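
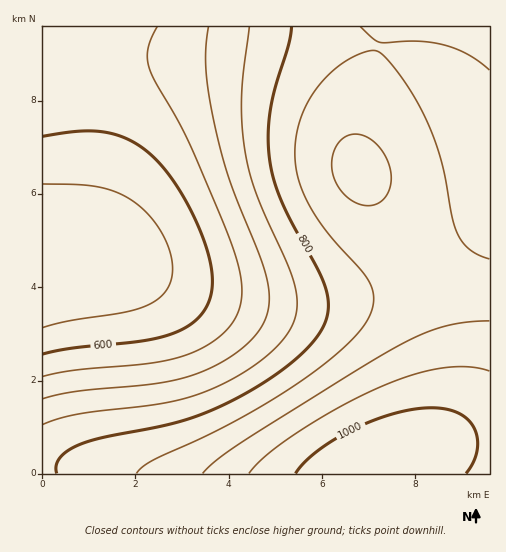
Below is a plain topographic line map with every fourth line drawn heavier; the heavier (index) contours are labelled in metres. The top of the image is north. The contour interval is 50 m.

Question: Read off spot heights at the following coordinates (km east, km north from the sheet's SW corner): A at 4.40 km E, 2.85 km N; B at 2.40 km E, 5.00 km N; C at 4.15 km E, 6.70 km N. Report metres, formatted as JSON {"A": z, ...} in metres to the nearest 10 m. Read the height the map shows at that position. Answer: {"A": 700, "B": 540, "C": 730}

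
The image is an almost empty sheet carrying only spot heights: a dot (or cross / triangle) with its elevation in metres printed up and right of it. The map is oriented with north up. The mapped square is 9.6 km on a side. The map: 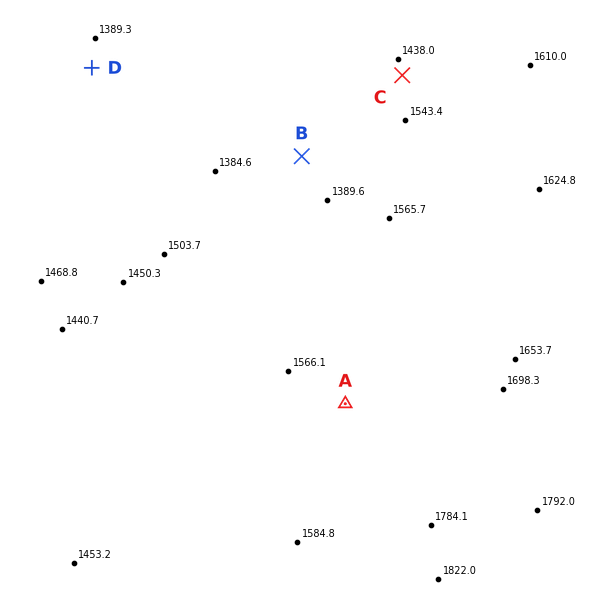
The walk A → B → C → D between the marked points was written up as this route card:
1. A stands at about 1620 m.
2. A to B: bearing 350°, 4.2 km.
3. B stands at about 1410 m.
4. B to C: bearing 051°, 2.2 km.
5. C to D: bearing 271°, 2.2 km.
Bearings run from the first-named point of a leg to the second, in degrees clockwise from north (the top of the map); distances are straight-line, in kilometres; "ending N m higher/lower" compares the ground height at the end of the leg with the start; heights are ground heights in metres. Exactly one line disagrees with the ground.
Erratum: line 5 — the distance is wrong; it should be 5.2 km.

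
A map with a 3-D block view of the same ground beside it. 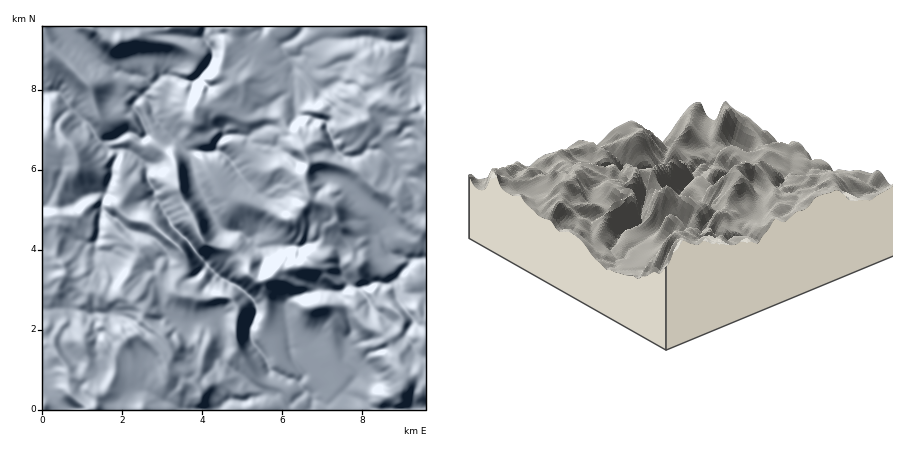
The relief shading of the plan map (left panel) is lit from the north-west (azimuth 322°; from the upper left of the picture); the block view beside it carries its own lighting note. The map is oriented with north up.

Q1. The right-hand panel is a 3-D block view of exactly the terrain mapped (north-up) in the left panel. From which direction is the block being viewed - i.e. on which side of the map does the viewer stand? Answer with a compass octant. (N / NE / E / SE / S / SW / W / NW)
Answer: SE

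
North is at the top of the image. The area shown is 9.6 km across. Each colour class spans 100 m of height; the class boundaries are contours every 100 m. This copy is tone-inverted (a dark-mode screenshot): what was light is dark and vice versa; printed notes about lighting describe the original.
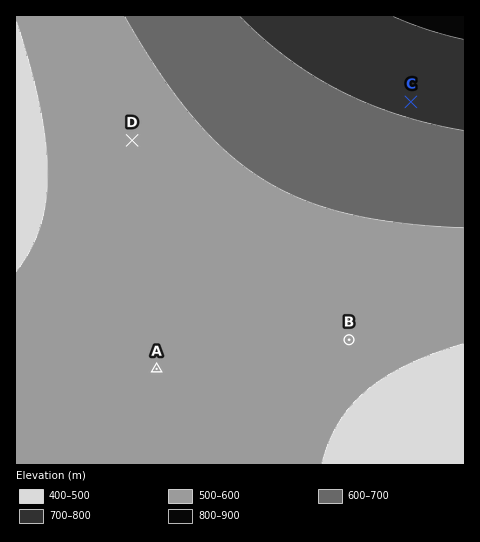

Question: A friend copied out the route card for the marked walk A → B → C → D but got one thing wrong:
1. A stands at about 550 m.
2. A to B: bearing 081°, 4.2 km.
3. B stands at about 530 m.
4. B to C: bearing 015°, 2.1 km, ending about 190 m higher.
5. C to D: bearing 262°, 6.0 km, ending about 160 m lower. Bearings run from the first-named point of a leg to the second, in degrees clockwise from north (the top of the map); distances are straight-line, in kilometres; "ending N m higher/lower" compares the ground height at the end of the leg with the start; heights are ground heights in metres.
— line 4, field distance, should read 5.3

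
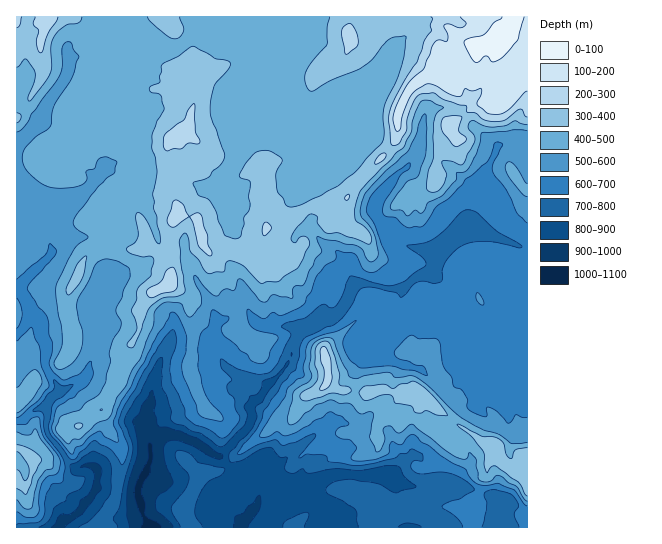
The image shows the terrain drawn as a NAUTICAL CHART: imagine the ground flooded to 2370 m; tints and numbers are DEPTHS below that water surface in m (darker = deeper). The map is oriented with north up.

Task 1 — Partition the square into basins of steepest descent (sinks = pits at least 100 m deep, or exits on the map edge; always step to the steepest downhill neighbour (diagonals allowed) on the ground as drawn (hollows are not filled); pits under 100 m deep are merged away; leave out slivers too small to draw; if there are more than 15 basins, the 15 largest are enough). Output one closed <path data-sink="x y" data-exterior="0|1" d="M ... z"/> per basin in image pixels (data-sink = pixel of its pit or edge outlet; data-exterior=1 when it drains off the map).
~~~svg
<path data-sink="151 527" data-exterior="1" d="M527 16l-510 0-1 465 6 6 7-5 4-12 1-11 23 0 9-6 3-3 0-7-4-12 5-4 8 0 5-3 18-15 8 22 12 16 2 15-7 39-16 26 87 1 1-3-5-10 0-6 16-35 7-3 17-2 15-16 29-21 8-9 19-6 7-16 6-6 14-6 5-5 15 7 21 2 9 0 10-4 16 4 21-2 3 4-4 12-13 12-5 10 1 12 17 26 6 2 12-2 13-21 0-3-12-13-5-12 4-13 19 18 25 17 15 5 2 2-1 7-7 9-1 12-6 6-2 12-7 8-3 11-3-3-12-2-16 0-39 5-20-7-7 10-1 12 156 1z"/><path data-sink="241 527" data-exterior="1" d="M329 384l-22 11-6 6-7 16-19 6-8 9-29 21-15 16-17 2-7 3-16 35 0 6 6 13 181 0 2-13 7-10 20 7 39-5 16 0 13 4 2-2 3-8 7-8 2-12 6-6 1-12 8-13-2-5-15-5-25-17-19-18-4 13 5 12 12 13 0 3-13 21-9 2-7-1-3-2-17-29 0-8 2-6 16-16 4-12-3-4-21 2-16-4-10 4-9 0-21-2z"/><path data-sink="59 527" data-exterior="1" d="M101 409l-18 15-5 3-8 0-5 4 4 12 0 7-3 3-9 6-23 0-1 11-4 12-4 5-9-5 1 46 82 0 2-2 15-25 7-46-2-8-12-16z"/>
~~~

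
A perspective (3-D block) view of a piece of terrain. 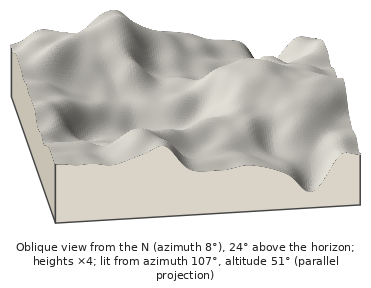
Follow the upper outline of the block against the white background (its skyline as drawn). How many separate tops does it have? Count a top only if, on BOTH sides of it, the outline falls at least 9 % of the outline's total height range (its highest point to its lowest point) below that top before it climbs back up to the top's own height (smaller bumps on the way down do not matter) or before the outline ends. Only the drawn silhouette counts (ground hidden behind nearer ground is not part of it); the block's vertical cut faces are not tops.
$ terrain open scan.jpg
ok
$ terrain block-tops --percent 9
2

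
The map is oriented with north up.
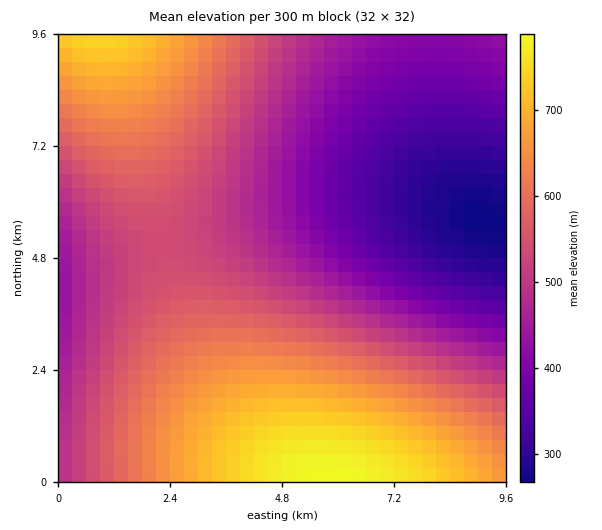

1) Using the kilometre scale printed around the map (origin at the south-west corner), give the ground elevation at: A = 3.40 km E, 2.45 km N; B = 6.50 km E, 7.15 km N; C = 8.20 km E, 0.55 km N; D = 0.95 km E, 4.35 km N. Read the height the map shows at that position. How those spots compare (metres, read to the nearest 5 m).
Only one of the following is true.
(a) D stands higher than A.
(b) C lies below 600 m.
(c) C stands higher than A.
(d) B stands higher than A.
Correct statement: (c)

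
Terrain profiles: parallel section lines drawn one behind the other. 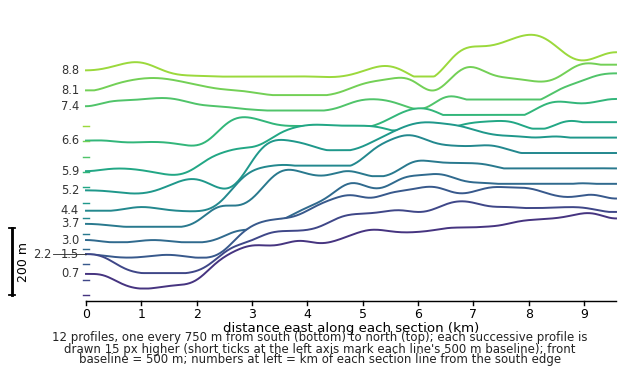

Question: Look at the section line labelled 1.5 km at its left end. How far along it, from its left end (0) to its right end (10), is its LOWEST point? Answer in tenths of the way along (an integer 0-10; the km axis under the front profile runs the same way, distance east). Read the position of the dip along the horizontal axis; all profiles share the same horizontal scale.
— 1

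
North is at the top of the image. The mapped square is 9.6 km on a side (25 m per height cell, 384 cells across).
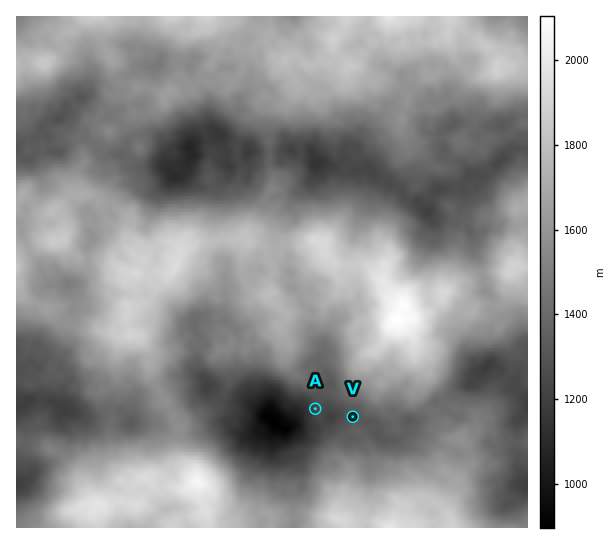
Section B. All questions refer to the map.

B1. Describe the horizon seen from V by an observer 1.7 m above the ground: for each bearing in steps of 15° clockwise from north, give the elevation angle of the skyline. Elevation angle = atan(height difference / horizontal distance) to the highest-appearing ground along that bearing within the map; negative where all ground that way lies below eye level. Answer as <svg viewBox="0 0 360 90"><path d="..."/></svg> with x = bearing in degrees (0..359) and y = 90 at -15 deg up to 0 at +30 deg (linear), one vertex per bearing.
<svg viewBox="0 0 360 90"><path d="M0 16l15-4 15 2 15-1 15 9 15 15 15 8 15 1 15-6 15-6 15-7 15 0 15-1 15 2 15 12 15 3 15-7 15 4 15 12 15-3 15-2 15-8 15 1 15-5"/></svg>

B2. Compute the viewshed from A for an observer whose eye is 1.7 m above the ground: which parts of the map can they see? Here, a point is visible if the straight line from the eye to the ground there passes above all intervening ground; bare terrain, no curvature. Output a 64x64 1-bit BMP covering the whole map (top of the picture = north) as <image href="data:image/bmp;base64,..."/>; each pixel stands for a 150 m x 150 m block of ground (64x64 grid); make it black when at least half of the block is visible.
<image width="64" height="64" href="data:image/bmp;base64,Qk0+AgAAAAAAAD4AAAAoAAAAQAAAAEAAAAABAAEAAAAAAAACAAATCwAAEwsAAAIAAAAAAAAA////AAAAAAAAAAAIAAIAAAAAABhAAgAAAAAAf/8CAAAAAAB//gIAAAAAAH+Qh+AAAAAB//PDwAAAAAH//8IAAAAAA//+QAAAAAAH//5gAAAAAA///+AAAAAAD///AAAAAAAH//sAAAAAAAf/wAAAAAAAB//AAAAAAAAP/zwAAAAAAB/+PAAAAAAAPj84AAAAAAA8PzgAAAAAAHwfMAAAAAAAeH/AYAAAAAB4fkBAAAAAAHhsAAAAAAAD+AAAAAAAAAHgAAAAAAAAAOAAAAAAAAAAQAAAAAAAAAPAAAAAAAAAAcAAAAAAAAAAQAAAAAAAAAAAAAAAAAAAAAAAAAAAAAAAAAAAAAAAAAAAAAAAAAAAAAAAAAAAAAAAAAAAAAAAAAAAAAAAAAAAAAAAAAAAAAAAAAAAAAAAAAAAAAAAAAAAAAAAAAAAAAAAAAAAAAAAAAAAAAAAAAAAAAAAAAAAAAAAAAAAAAAAAAAAAAAAAAAAAAAAAAAAAAAAAAAAAAAAAAAAAAAAAAAAAAAAAAAAAAAAAAAAAAAAAAAAAAAAAAAAAAAAAAAAAAAAAAAAAAAAAAAAAAAAAAAAAAAAAAAAAAAAAAAAAAAAAAAAAAAAAAAAAAAAAAAAAAAAAAAAAAAAAAAAAAAAAAAAAAAAAAAAAAAAAAAAAAAAAAAAAAAAAAAAAAAAAAAAAA=="/>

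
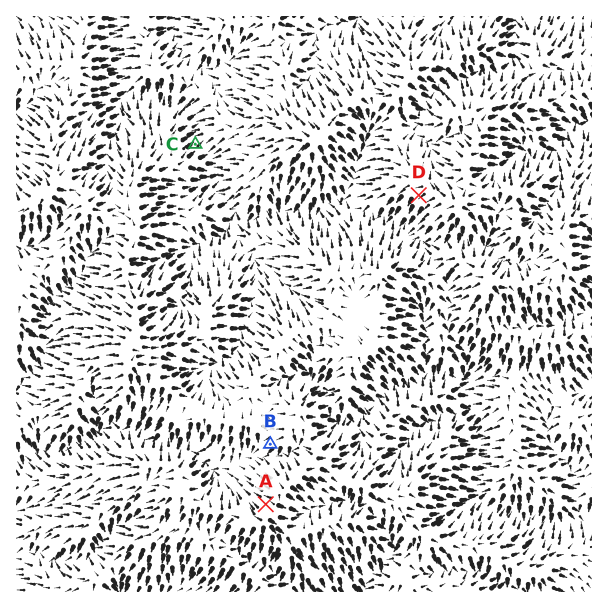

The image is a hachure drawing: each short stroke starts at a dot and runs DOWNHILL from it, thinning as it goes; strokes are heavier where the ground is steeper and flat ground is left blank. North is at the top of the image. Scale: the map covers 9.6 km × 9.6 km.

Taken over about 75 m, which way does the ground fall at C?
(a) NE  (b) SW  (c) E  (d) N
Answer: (a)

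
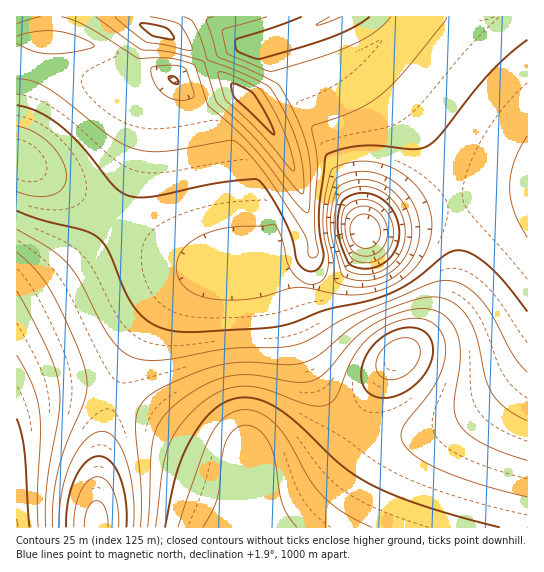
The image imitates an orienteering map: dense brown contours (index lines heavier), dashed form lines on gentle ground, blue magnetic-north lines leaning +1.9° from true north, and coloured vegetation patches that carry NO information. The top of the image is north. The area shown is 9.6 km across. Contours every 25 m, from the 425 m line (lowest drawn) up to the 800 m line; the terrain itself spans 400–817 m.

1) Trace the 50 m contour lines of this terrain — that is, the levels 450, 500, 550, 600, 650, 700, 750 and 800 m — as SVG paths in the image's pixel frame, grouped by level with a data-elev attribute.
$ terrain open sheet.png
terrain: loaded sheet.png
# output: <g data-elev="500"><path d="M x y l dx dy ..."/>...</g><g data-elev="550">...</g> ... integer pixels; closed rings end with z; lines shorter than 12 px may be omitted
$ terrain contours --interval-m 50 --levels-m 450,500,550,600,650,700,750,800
<g data-elev="450"><path d="M361 256l-7-4-5-7-3-11-1-12 2-7 4-5 7-3 8-1 9 4 7 6 4 9 1 10-2 10-7 7-8 4z"/></g><g data-elev="500"><path d="M365 269l-11-2-5-4-9-20-2-17 1-15 4-10 8-6 11-2 13 2 12 9 9 13 3 14-2 15-7 12-12 8z"/></g><g data-elev="550"><path d="M361 281l-14-3-5-4-10-35-2-18 3-18 5-16 11-5 14-3 10 2 9 3 15 11 11 18 4 20-4 18-5 9-6 7-16 10-10 3z"/></g><g data-elev="600"><path d="M74 527l1-19 6-17 8-11 9-3 5 1 4 4 7 11 4 16 1 18"/><path d="M217 299l-18-3-12-7-8-11-3-13 5-12 10-11 14-8 18-6 51-4 7 11 7 30 7 10 7 6 7 3 8 0 6-5 4-8 2-10-6-31 1-23 6-33 1-4 4-3 12-4 14-2 13 1 13 4 12 6 12 9 9 9 7 12 4 12 1 12-2 12-4 12-6 12-8 9-11 9-12 7-19 6-19 2-17-1-27-6-12 0-42 11-19 1z"/><path d="M527 237l-13-26-3-12-1-12 1-12 3-13 13-26"/><path d="M17 126l18 7 16 12 11 16 4 16-1 6-3 6-11 6-16 1-18-5"/><path d="M341 17l-20 8-5 0 14-8"/></g><g data-elev="650"><path d="M59 527l3-34 9-31 7-13 8-10 8-6 8-2 7 2 6 6 6 8 5 14 7 32 0 34"/><path d="M527 372l-14-17-20-38-12-18-16-13-9-4-9-2-17 4-78 31-15 8-27 16-15 6-16 2-53 2-64 11-13 0-12-1-14-7-12-13-10-17-21-41-13-18-17-14-33-20"/><path d="M174 99l-9-4-8-8-5-12 0-8 22-2 8 2 4 2 7 22 1 6-9 3z"/><path d="M17 79l16 2 14 7 18 12 45 36 13 8 12 5 14 2 14 0 67-11 5 1 18 17 21 28 30 48 3 8 2 13 2 3 3 0 4-5-3-16-1-19 3-52-1-15-4-21 1-4 43-16 25-15 14-13 15-17 35-44 1-4"/><path d="M17 36l21-5 20 0 23 7 9 4 4 4-4 2-15 4-25 2-17-3-16-8"/><path d="M391 17l-16 15-24 13-32 12-48 14-6-1-37-16-6-21 1-3 2-1 42-12"/></g><g data-elev="700"><path d="M46 527l1-40 12-73 0-27-3-16-7-19-32-61"/><path d="M527 460l-23-7-19-8-15-9-9-10-5-8-2-11 6-50 0-14-4-12-7-12-10-7-12-3-14 0-24 8-23 12-15 13-25 30-12 8-16 2-44-7-23 1-13 3-13 6-28 18-16 16-8 19-2 19-3 70"/><path d="M96 17l45 32 30 3 33 10 14 41 37 35 39 49 8 7 2-4 0-15-6-29-11-28-15-28-5-4-16-9-44-18-6-20-7-15-4-5-7-2"/></g><g data-elev="750"><path d="M29 527l-5-76-2-17-5-15"/><path d="M500 527l-75-21-30-10-22-11-18-10-14-10-41-39-18-15-19-10-18-4-14 3-13 6-12 12-12 16-10 19-7 18-12 56"/><path d="M383 398l12-2 12-5 11-9 8-11 6-12 1-12-3-9-7-7-13-4-16 4-15 8-11 14-6 16 0 14 4 7 4 4 7 3z"/><path d="M273 134l1 1 0-2-4-11-16-28-13-8-7-3-3 1 1 6 3 8z"/><path d="M170 39l3 0 1-1-4-7-4-3-20-5-5 0-1 2 12 10z"/></g><g data-elev="800"><path d="M297 527l-9-12-6-12-7-44-6-16-10-13-6-4-7-1-7 1-5 4-8 11-4 16-5 41-5 13-9 16"/></g>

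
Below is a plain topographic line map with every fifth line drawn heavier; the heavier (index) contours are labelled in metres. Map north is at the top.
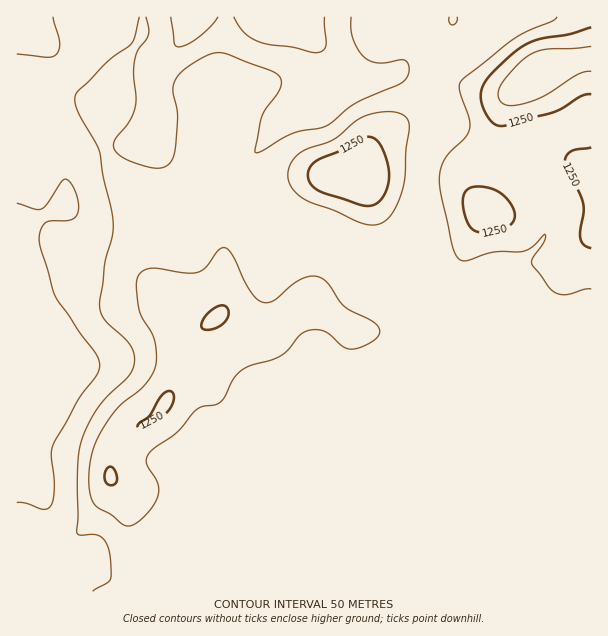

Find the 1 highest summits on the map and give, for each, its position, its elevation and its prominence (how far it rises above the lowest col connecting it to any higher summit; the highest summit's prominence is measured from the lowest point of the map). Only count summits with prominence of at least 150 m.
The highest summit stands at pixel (540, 71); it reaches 1338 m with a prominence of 272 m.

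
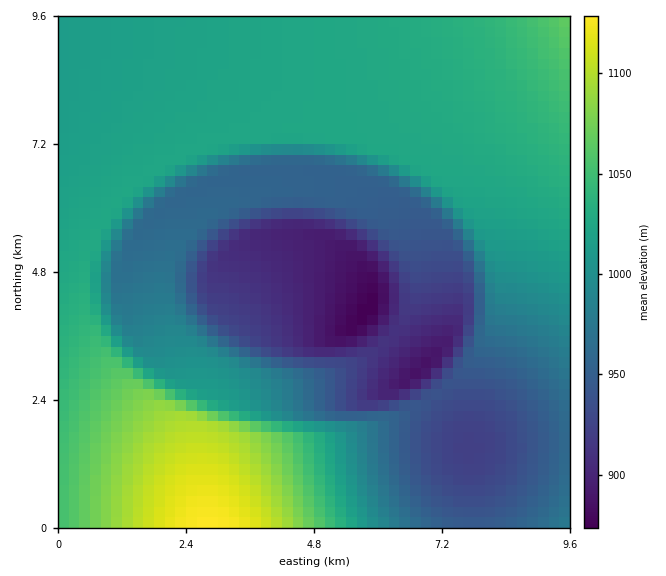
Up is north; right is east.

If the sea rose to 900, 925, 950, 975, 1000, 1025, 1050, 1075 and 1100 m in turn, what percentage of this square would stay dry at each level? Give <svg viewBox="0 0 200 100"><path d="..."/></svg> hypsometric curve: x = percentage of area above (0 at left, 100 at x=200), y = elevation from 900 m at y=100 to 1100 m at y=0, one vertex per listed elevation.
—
<svg viewBox="0 0 200 100"><path d="M190 100l-17-12-23-13-26-13-14-12-46-12-37-13-11-13-8-12"/></svg>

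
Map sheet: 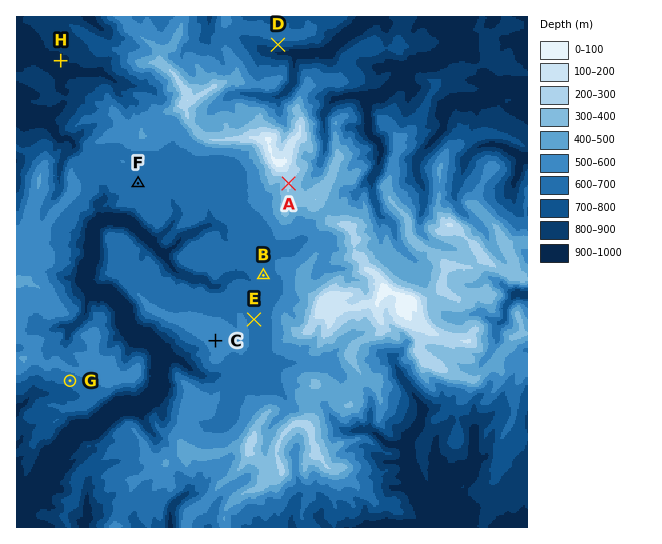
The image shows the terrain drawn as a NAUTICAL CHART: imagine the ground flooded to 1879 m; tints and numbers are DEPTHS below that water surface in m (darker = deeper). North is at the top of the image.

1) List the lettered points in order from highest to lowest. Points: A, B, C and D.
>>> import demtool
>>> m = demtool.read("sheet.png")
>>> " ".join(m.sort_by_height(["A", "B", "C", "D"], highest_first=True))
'A C B D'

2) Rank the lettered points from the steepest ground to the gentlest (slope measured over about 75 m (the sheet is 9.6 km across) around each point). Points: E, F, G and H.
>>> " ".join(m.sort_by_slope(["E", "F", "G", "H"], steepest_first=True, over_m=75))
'G H E F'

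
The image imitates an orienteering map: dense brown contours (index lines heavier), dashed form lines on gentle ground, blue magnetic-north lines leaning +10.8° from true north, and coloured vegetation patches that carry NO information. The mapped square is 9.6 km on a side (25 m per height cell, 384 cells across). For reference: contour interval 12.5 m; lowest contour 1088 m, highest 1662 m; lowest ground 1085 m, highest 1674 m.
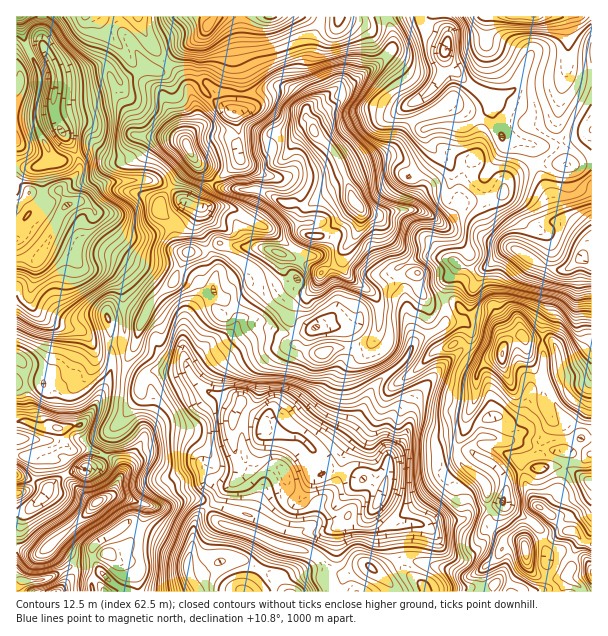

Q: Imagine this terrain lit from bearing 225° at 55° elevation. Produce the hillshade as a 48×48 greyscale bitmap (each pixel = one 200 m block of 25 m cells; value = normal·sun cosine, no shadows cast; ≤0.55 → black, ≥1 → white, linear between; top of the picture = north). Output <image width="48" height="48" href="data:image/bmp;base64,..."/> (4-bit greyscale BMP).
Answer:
<image width="48" height="48" href="data:image/bmp;base64,Qk32BAAAAAAAAHYAAAAoAAAAMAAAADAAAAABAAQAAAAAAIAEAAATCwAAEwsAABAAAAAAAAAAAAAAABEREQAiIiIAMzMzAERERABVVVUAZmZmAHd3dwCIiIgAmZmZAKqqqgC7u7sAzMzMAN3d3QDu7u4A////ALuVVoiqhUNqqYd4rMuZq6d5vMy7q8yqlty6hnq6dDSKmIiavMqauoeKu7qqvMmZdO6odouZdDWamZq8zLmJl2eZmJqrvLeZh8qnVpmIdVWKu83cqXZnZGd3aLy6vJabu5d4ZYmYh2WLzMyXZmZnVWdme8u6mWe7qYdmmGeaqXWcyodmZ3d4ZniJvMqqh3vKdZh2e6Z6uWWLhmd3Z3eId4mr3cu5eb2XVYiImYh3YzV3Znd3iIiHd5q97cu5i8lnZVebpBRAAkZVZ3iIiHd3eJrN3KzJnKd3Zau7g0VSNnZWiImJhniImavNyrynrJiHeNy5eLplVmVol4mIdomZqqvMusp5u5mZm6mZmZdFZUV5doh3Z5qruqzcu6mauZqZqpqqh1RndFeIZod3iau8y7zcu6qqmZmaqbqodlaIdFd3VoeJmrzMu7vLu7qZqqqpqodUVVaIZWZlV4iaq8zMu7q7u7qZq7upvFQkVnZ3Z2VWeJqqzN3Lu7qru7qZu6qbuWVniHdniGVnmrzM3dzLq6qruruqy5mrhYiJiYh3h2Z6vN3M3dy7qrqqururyZq6ZoiIiIiIiHaszMzMzMu7upqaq7qsuJq5ZWZ3d4mZmHe8u7u7u7qaqpiau7qcqJmoRFVVZpqZmHi7u7u6qYiImZeKqpmamYiVNTI2ebuZmIm7u7qqqIeImpZ6mImqiWZSJhN5m8qKmHm7yqqrqZmZqpaKqZq5dzMxNVeZmah5mYm7qau7qqmqu5ebmaiYdBIgJHiYd3Z5mZmqmru6qqqry3iqh3Z2MAAAJHeHd3aJmamZmruqqsu9t3ipZmZ0IAABRFZ4iJmZmamZq7q7rMu6Z4mnRXh1QiNWZniZmrqZqrupq7vMuqq5eJqVR5l2M1mod5mZqqqZq7mIqqupi8y6ialleallR7yoiJmZmZiau6dXiIhnvcqqqqdGq5dnirqYiJmZmYibzKdmeYic3Kq8upVZuWeJmqmYiJmZmJvN24Zoq7ze26vNt1V4U2iZmZmZqpmIms3tyWas3u7tqavMcRMyJYmZmImqqqqqvN3LmIve7cqXeau6MBIkV4iJl3iqqbuqvNy6q87tl1WJqru4MhNnZ4mZh3mqmaqqm9zLvO/pVWnMu8ymMiaHaJmYdnmqmJqnfMq7ze60RpzLu8yEICZleZiGZ4mZh7x0m6rMvdtjV6y7vMlBACVFeHd2eZmph8tXu6u6mpdVVpqJvKYgAEVXiIiHmqqpiLlpu7y4iYZVNYh4u4UwBHd4mZmImZqpiLl5u8yompd1WKqpmGVSN4iIiZiJmZqpiLl5u8yquoiHiZmqhlZmRYmZiIeKqaqpiLp5vMurqImHdniZdUVlRXmYiHm7qaqpiMpqzcu7mZhlVniGZVQzRXiHZ5zKmZqph8hs3ty6qoVEZ4h3dmQzNYhkV73KmJqqh5eu7supqWRVaHd3d2ZVV4hEaby5iKu6h4ne7Lqap1VWeHZmd3d3iZY1esy6q7zLmZre26malUVniHZVd4h4mpVHm93LzMu6qg=="/>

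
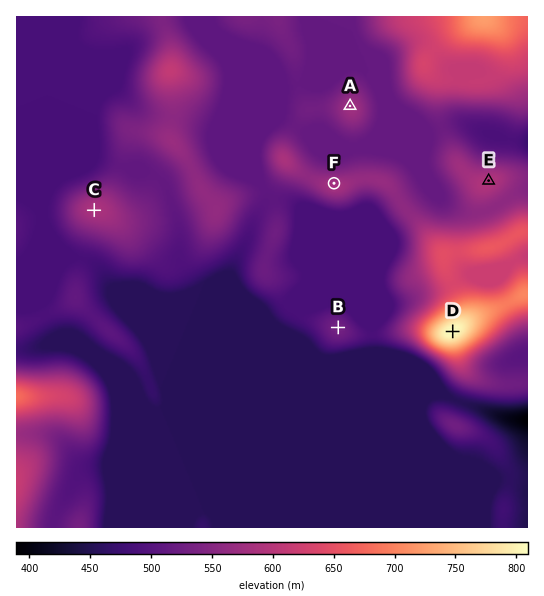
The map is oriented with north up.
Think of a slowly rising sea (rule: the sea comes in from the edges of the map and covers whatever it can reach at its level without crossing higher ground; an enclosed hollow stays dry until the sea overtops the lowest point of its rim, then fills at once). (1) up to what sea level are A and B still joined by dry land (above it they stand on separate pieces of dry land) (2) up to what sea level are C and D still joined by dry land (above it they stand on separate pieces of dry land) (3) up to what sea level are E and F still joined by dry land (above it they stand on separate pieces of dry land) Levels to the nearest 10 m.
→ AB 490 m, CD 510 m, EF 560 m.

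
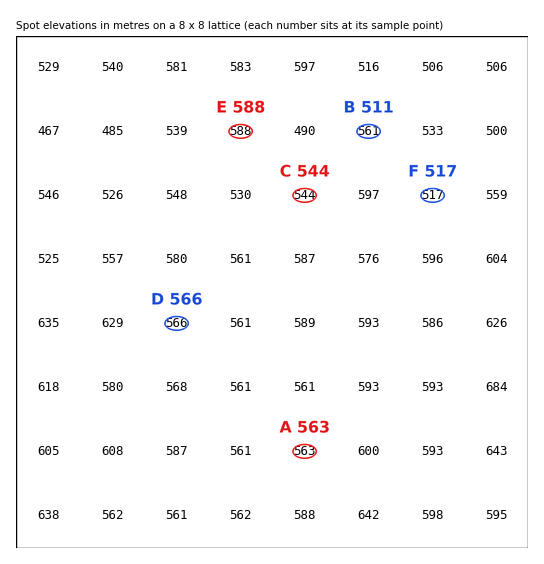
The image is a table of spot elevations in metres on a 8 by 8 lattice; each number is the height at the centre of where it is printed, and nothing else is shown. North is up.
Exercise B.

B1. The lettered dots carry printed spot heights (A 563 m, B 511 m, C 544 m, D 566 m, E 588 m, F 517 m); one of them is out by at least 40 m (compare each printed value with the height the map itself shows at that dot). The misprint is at B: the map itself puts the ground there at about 561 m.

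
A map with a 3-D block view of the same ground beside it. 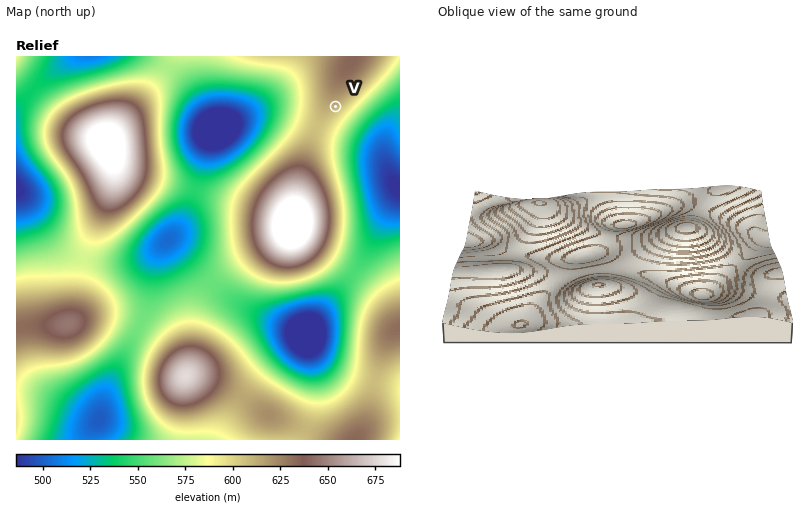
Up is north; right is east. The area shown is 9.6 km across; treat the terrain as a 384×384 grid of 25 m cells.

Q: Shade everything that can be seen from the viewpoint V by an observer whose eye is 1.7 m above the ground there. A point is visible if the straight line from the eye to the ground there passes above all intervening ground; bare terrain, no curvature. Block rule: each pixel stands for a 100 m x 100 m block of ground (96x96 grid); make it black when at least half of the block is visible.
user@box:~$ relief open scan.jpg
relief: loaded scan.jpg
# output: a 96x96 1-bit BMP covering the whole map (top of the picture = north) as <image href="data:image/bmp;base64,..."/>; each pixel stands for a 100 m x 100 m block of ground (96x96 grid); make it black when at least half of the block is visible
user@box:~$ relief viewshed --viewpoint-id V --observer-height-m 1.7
<image width="96" height="96" href="data:image/bmp;base64,Qk2+BAAAAAAAAD4AAAAoAAAAYAAAAGAAAAABAAEAAAAAAIAEAAATCwAAEwsAAAIAAAAAAAAA////AAAAAAAAAAAAAAAAAAAB/AAAAAAAAAAAAAAA/wAAAAAAAAAAAAAA/4AAAAAAAAAAAAAA/+AAAAAAAAAAAAAA//AAAAAAAAAAAAAA//AAAAAAAAAAAAAAf/AAAAAAAAAAAAAAf+AAAAAAAAAAAAAAf+AAAAAAAAAAAAAAf+AAAAAAAAAAAAAAP8AAAAAAAAAAAAAAP8AAAAAAAAAAAAAAP8AAAAAAAAAAAAAAP4AAAAAAAAAAAAAAH4AAAAAAAAAAAAAAH4AAAAAAAAAAAAAAHwAAAAAAAAAAAAAAHwAAAAAAAAAAAAAAHwAAAAAAAAAAAAAAHwAAAAAAAAAAAAAAHwAAAAAAAAAAAAAAHwAAAAAAAAAAAAAAD4AAAAAAAAAAAAAAD4AAAAAAAAAAAAAAD8AAACAAAAAAAAAAD+AAAPAAAAAAAAAAD/AAAfgAAAAAAAAAD/wAA/wAAAAAAAAAD//gB/wAAAAAAAAAD//4H/4AAAAAAAAAD/////4AAAAAAAAAD/////8AAAAAAAAAD/////8AAAAAAAAAD/////+AAAAAAAAAD/////+AAAAAAAAAD//////AAAAAAAAAD//////AAAAAAAAAD//////AAAAAAAAAB/9////gAAAAAAAAB/8f///gAAAAAAAAB/8D///wAAAAAAAAB/8Af//wAAAAAAAAB/8AD//wAAAAAAAAB/8AAf/wAAAAAAAAB/8AAH/wAAAAAAAAB/8AAB/wAAAAAAAAB/8AAA/wAAAAAAAAB/8AAAfwAAAAAAAAB/8AAAP4AAAAAAAAB/8AAAH4AAAAAAAAB/8AAAH8AAAAAAAAD/8AAAD8AAAAAAAAD/8AAAD+AAAAAAAAD/8AAAB/AAAAAAAAH/8AAAB/gAAAAAD+P/8AAAB/gAAAAAP///8AAAA/wAAAAAf///8AAAA/4AAAAA////8AAAA/8AAAAB////8AAAA/+AAAAD////8AAAA/+AAAAD////8AAAA//AAAAH////8AAAA//AAAAH////8AAAA//AAAAP////8AAAA//AAAAP////8AAAA//AAAAf////8AAAB/+AAAAf////8AAAB/+AAAAf///x8AAAB/+AAAAf///A8AAAB/8AAAAP//+AcAAAD/8AAAAH//8AcAAAD/8AAAAD//4AMAAAD/4AAAAB//4AMAAAD/4AAAAA//wAMAAAH/4AAAAAP/wAEAAAH/4AAAAAH/gAEAAAH/wAAAAAD/gAEAAAH/wAAAAAB/gAAAAAH/wAAAAAAfgAAAAAD/wAAAAAAPgAAAAAD/gAAAAAAHgAAAAAB/gAAAAAADgAAAAAB/AAAAAAADwAAAAAA+AAAAAAABwAAAAAAQAAAAAAAB4AAAAAAAAAAAAAAA8AAAAAAAAAAAAAAAcAAAAAAAAAAAAAAAMAAAAAAAAAAAAAAAAAAAAAAAAAAAAAAAAAAAAAAAAAAAAAAAAAAAAAAAAAAAAAAAAAAAAAAAAAAAAAAAAAAAAAAAAAAAAAAAAAAAAAAAAAAAAAAAAAA="/>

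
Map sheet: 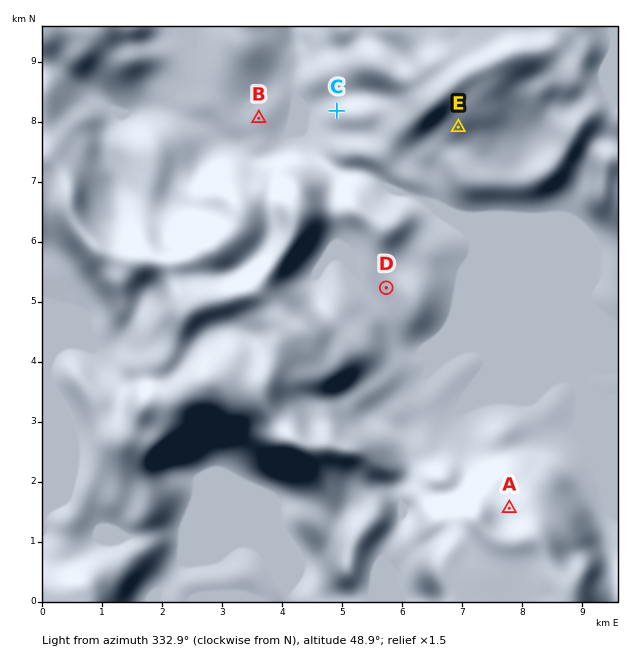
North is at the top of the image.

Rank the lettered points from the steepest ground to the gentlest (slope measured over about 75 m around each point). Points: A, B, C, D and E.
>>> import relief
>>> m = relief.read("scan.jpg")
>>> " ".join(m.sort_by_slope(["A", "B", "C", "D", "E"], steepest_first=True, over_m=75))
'C E A D B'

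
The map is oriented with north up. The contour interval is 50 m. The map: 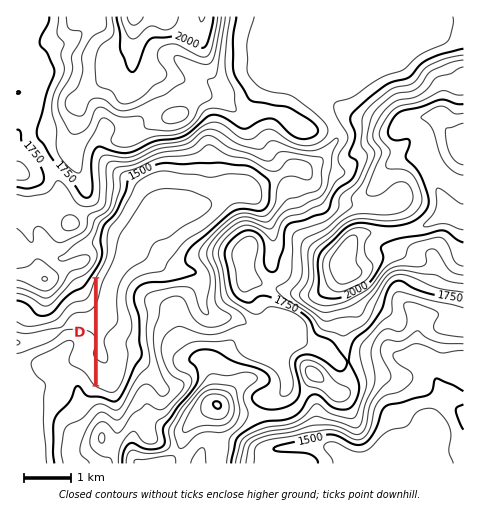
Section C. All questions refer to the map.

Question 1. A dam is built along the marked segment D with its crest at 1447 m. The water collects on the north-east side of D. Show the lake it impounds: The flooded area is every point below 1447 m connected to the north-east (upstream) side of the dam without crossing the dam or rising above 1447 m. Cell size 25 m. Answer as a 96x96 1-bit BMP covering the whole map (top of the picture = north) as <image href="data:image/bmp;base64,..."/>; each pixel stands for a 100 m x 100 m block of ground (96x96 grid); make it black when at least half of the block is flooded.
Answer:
<image width="96" height="96" href="data:image/bmp;base64,Qk2+BAAAAAAAAD4AAAAoAAAAYAAAAGAAAAABAAEAAAAAAIAEAAATCwAAEwsAAAIAAAAAAAAA////AAAAAAAAAAAAAAAAAAAAAAAAAAAAAAAAAAAAAAAAAAAAAAAAAAAAAAAAAAAAAAAAAAAAAAAAAAAAAAAAAAAAAAAAAAAAAAAAAAAAAAAAAAAAAAAAAAAAAAAAAAAAAAAAAAAAAAAAAAAAAAAAAAAAAAAAAAAAAAAAAAAAAAAAAAAAAAAAAAAAAAAAAAAAAAAAAAAAAAAAAAAAAAAAAAAAAAAAAAAAAAAAAAAAAAAAAAAAAAAAAAAAAAAAAAgAAAAAAAAAAAAAADwAAAAAAAAAAAAAAH4AAAAAAAAAAAAAAH4AAAAAAAAAAAAAAH4AAAAAAAAAAAAAAH4AAAAAAAAAAAAAAH8AAAAAAAAAAAAAAH8AAAAAAAAAAAAAAH8AAAAAAAAAAAAAAH8AAAAAAAAAAAAAAH8AAAAAAAAAAAAAAH8AAAAAAAAAAAAAAH8AAAAAAAAAAAAAAH+AAAAAAAAAAAAAAH+AAAAAAAAAAAAAAH+AAAAAAAAAAAAAAH8AAAAAAAAAAAAAAH8AAAAAAAAAAAAAAH8AAAAAAAAAAAAAAH8AAAAAAAAAAAAAAH8AAAAAAAAAAAAAAH8AAAAAAAAAAAAAAH8AAAAAAAAAAAAAAH8AAAAAAAAAAAAAAH+AAAAAAAAAAAAAAD/gAAAAAAAAAAAAAD/+AAAAAAAAAAAAAB//AAAAAAAAAAAAAB//AAAAAAAAAAAAAB//gAAAAAAAAAAAAA//wAAAAAAAAAAAAA//4AAAAAAAAAAAAB//8AAAAAAAAAAAAA//+AAAAAAAAAAAAA///gAAAAAAAAAAAA///wAAAAAAAAAAAAf//8AAAAAAAAAAAAP//+AAAAAAAAAAAAP///AAAAAAAAAAAAH///gAAAAAAAAAAAH///wAAAAAAAAAAAD////wAAAAAAAAAAB////4AAAAAAAAAAB////4AAAAAAAAAAA////wAAAAAAAAAAA////wAAAAAAAAAAAP/x/AAAAAAAAAAAADwAAAAAAAAAAAAAAAAAAAAAAAAAAAAAAAAAAAAAAAAAAAAAAAAAAAAAAAAAAAAAAAAAAAAAAAAAAAAAAAAAAAAAAAAAAAAAAAAAAAAAAAAAAAAAAAAAAAAAAAAAAAAAAAAAAAAAAAAAAAAAAAAAAAAAAAAAAAAAAAAAAAAAAAAAAAAAAAAAAAAAAAAAAAAAAAAAAAAAAAAAAAAAAAAAAAAAAAAAAAAAAAAAAAAAAAAAAAAAAAAAAAAAAAAAAAAAAAAAAAAAAAAAAAAAAAAAAAAAAAAAAAAAAAAAAAAAAAAAAAAAAAAAAAAAAAAAAAAAAAAAAAAAAAAAAAAAAAAAAAAAAAAAAAAAAAAAAAAAAAAAAAAAAAAAAAAAAAAAAAAAAAAAAAAAAAAAAAAAAAAAAAAAAAAAAAAAAAAAAAAAAAAAAAAAAAAAAAAAAAAAAAAAAAAAAAAAAAAAAAAAAAAAAAAAAAAAAAAAAAAAAAAAAAAAAAAAAAAAAAAAAAAAAAAAAAAAAAAAAAAAAAAAAAAAAAAAAAAAA="/>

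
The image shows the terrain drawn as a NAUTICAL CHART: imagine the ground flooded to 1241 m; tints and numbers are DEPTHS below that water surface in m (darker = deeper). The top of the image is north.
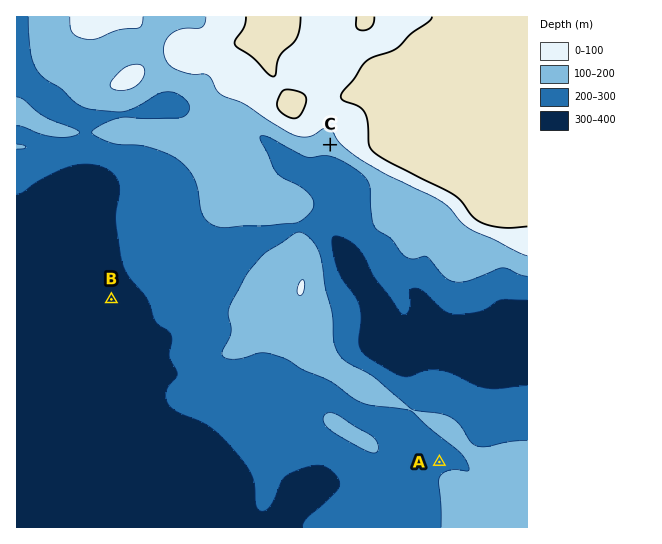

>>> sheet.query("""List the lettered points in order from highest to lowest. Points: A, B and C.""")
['C', 'A', 'B']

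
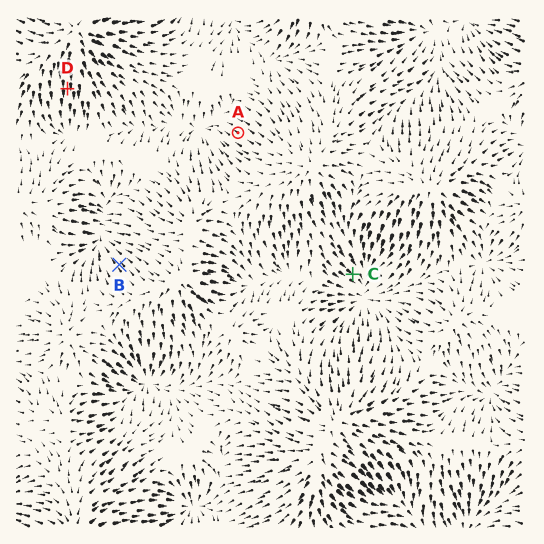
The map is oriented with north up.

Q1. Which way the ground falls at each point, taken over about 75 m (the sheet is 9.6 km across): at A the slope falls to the NW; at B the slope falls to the NW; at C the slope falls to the SE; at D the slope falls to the S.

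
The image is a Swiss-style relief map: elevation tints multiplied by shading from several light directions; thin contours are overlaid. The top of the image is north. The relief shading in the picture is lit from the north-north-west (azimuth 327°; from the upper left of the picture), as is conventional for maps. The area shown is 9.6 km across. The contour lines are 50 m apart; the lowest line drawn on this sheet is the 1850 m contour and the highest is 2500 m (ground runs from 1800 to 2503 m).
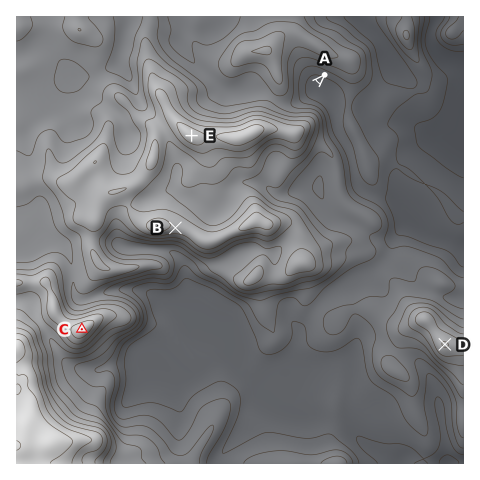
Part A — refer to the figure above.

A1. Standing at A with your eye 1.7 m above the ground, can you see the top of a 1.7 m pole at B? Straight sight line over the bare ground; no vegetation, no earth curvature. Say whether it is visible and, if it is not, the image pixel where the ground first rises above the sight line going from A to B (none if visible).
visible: false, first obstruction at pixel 296 104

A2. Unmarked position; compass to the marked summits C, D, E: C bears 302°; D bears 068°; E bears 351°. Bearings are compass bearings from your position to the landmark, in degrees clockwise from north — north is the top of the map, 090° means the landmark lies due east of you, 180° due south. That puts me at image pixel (238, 427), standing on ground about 1940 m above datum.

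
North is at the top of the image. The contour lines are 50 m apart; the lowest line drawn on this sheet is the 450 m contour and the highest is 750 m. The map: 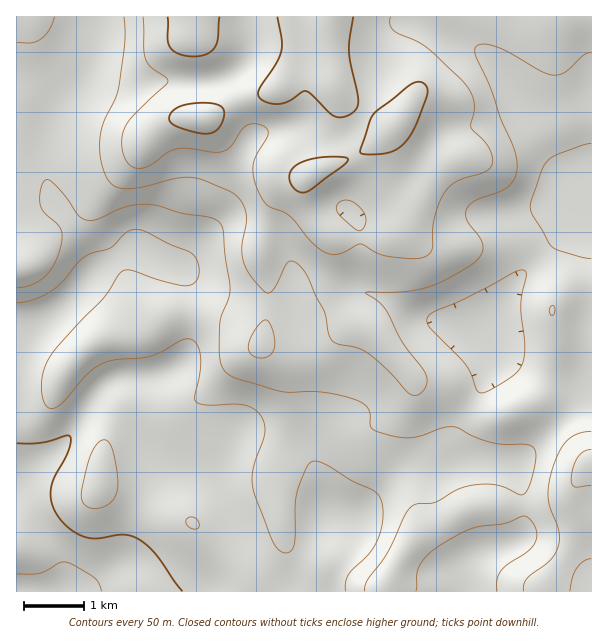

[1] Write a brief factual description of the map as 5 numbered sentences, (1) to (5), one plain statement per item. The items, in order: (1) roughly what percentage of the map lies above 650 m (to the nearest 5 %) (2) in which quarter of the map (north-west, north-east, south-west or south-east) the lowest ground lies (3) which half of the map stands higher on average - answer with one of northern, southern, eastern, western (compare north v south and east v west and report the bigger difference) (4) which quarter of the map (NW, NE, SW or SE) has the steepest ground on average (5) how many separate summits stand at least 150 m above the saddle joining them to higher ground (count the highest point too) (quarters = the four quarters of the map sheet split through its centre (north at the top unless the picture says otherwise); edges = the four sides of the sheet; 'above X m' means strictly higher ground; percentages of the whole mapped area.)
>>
(1) Roughly 30 % of the ground is higher than 650 m.
(2) The lowest point lies in the south-west quarter of the map.
(3) On average the northern half of the map is the higher ground.
(4) The steepest ground, on average, is in the north-west quarter.
(5) There is 1 summit with 150 m or more of prominence.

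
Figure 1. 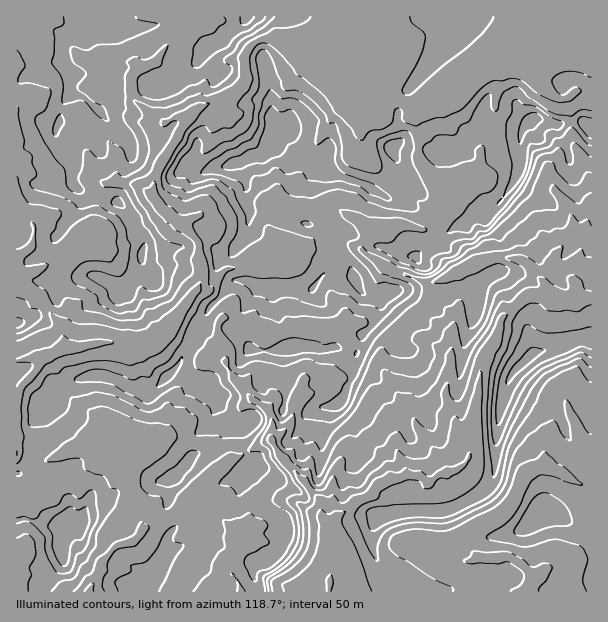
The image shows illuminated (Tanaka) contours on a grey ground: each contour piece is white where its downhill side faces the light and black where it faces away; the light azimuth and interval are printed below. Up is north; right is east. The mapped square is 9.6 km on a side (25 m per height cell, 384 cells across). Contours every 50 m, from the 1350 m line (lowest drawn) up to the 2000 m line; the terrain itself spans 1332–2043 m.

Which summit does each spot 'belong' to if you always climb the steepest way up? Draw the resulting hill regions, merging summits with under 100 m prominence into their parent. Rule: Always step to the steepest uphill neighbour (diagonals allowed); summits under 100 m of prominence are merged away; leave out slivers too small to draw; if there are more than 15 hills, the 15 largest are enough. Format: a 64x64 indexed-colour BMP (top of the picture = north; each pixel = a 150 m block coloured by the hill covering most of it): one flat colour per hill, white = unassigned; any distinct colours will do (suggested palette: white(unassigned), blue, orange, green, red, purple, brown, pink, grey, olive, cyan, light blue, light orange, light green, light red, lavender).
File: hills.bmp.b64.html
<image width="64" height="64" href="data:image/bmp;base64,Qk12CAAAAAAAAHYAAAAoAAAAQAAAAEAAAAABAAQAAAAAAAAIAAATCwAAEwsAABAAAAAAAAAA////ALR3HwAOf/8ALKAsACgn1gC9Z5QAS1aMAMJ34wB/f38AIr28AM++FwDox64AeLv/AIrfmACWmP8A1bDFAFVVVVURERERERERERERERERERERERERERERERERERERVVVVVVEREREREREREREREREREREREREREREREREREREVVVVVURERERERERERERERERERERERERERERERERERERVVVVVVERERERERERERERERERERERERERERERERERERVVVVVVVRERERERERERERERERERERERERERERERERERFVVVVVVVUREREREREREREREREREREREREREREREREREVVVVVVVVVURERERERERERERERERERERERERERERERERVVVVVVVVVRERERERERERERERERERERERERQRERERERFVVVVVVVVVERERERERERERERERERERERERREQREREREVVVVVVVVVURERERERERERERERERERERERFEREERERERVVVVVVVVURERERERERERERERERERERERFEREQRERERFVVVVVVVVREREREREREREREREREREREREUREREEREREVVVVVVVVREREREREREREREREREREREREUREREQRERFBVVVVVVVRERERERERERERERERERERERERFEREREERRERVVVVVVRERERERERERERERERERERERERERRERERERERBEREVVVERERERERERERERERERERERERERFEREREREREERERERERERERERERERERERERERERERERERREREREREQRERERERERERERERERERERERERERERERERFERERERERBEREREREREREREREREREREREREREREREREUREREREREERERERERERERERERERERERERERERERERERREREREREQRERERERERERERERERERERERERERERERERFERERERERBEREREREREREREREREREREREREREREREREUREREREREERERERERERERERERERERERERERERERERERREREREREQREREREREREREREREREREREREREREREREREURERERERBERERERERERERERERERERERERERERERERERREREREREERERERERERERERERERERERERERERERERERFERERERERmZhEREREREREREREREREREREREREREREREURERERERGZmYiIRERERERERERERERERERERERERERERFEREREREZmZiIiIiIiIREREREREREREREREREREREREURERERERmZmIiIiIiIiERERERERERERERERERERERERFERERERGZmIiIiIiIiIhEREREREREREREREREREREREUREREREZmIiIiIiIiIiERERERERERERERERERERERERFERERERmYiIiIiIiIiIhERERERERERERERERERERERERRERERGIiIiIiIiIiIiIREREREREREREREREREREREREREzMRIiIiIiIiIiIiIhEREREREREREREREREREREREREzMxEiIiIiIiIiIiIiIRERERERERERERERERERERERETMxESIiIiIiIiIiIiIRERERERERERERERERERETERETMxEREiIiIiIiIiIiIhERERERERERERERERERETMzMzMzERERIiIiIiIiIiIiEREREREREREREREREREzMzMzMzMxEREiIiIiIiIiIiIREREREREREREREREREzMzMzMzMzERESIiIiIiIiIiIREREREREREREREREREzMzMzMzMzMxESIiIiIiIiIiIRERERERERERERERERERMzMzMzMzMzERIiIiIiIiIiERERERERERERERERERERETMzMzMzMzERIiIiIiIiIiIRERERERERERERERERERERMzMzMzMzMREiIiIiIiIiIREREREREREREREREREREREzMzMzMzMRESIiIiIiIiIhEREREREREREREREREREREzMzMzMzMxERIiIiIiIiIiIREREREREREREREREREREzMzMzMzMxERMiIiIiIiIiIhEREREREREREREREREREzMzMzMzMzMREyIiIiIiIiIiIRERERERERERERERERETMzMzMzMzMzETIiIiIiIiIiIhERERERERERERERERERMzMzMzMzMzMzMiIiIiIiIiIiIREREREREREREREREREzMzMzMzMzMzMyIiIiIiIiIiIhERERERERERERERERETMzMzMzMzMzMzIiIiIiIiIiIiIRERERERERERERERETMzMzMzMzMzMzMiIiIiIiIiIiIiERERERERERERERERMzMzMzMzMzMzMyIiIiIiIiIiIiIiERERERERERERERETMzMzMzMzMzMzIiIiIiIiIiIiIiIiERERERERERERERETMzMzMzMxETMiIiIiIiIiIiIiIiIhERERERERERERERETMzMzMxERESIiIiIiIiIiIiIiIiERERERERERERERERERMzMxERERIiIiIiIiIiIiIiIiIREREREREREREREREREREREREREiIiIiIiIiIiIiIiIhERERERERERERERERERERERERESIiIiIiIiIiIiIiIiIRERERERERERERERERERERERERIiIiIiIiIiIiIiIiIiISIhEREREREREREREREREREREiIiIiIiIiIiIiIiIiIiIiIhERERERERERERERERERESIiIiIiIiIiIiIiIiIiIiIiIRERERERERERERERERER"/>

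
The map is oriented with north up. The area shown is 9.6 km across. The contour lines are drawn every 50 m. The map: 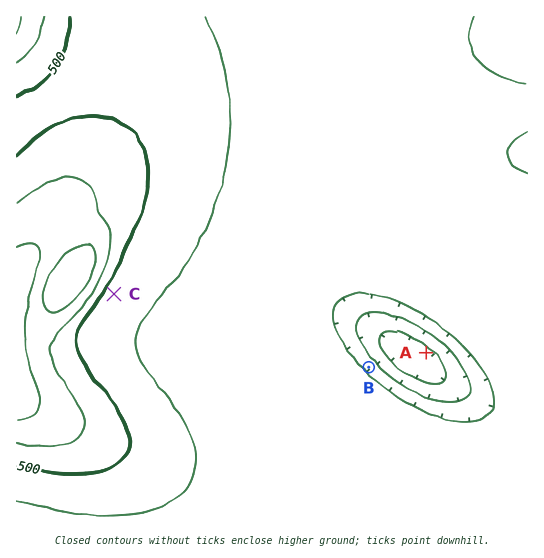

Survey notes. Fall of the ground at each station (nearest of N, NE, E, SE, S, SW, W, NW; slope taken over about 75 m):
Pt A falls SW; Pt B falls NE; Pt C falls SE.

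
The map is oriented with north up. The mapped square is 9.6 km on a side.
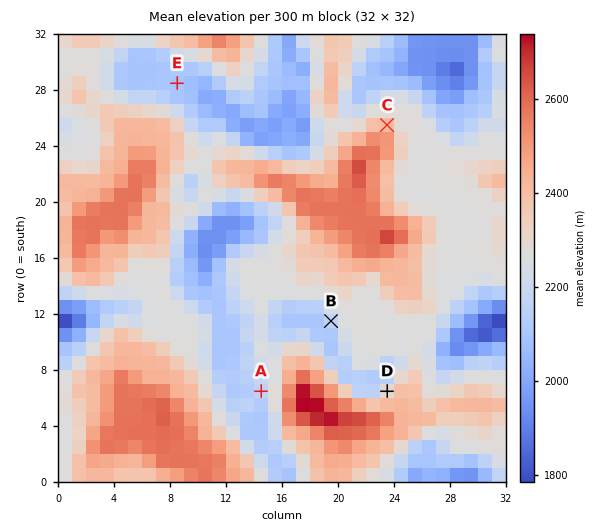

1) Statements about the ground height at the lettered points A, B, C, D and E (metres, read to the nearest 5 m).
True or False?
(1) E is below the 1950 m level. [False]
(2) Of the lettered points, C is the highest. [True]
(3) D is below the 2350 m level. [True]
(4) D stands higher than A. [True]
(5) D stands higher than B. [True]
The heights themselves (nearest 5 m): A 2155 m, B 2150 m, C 2420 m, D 2275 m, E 2100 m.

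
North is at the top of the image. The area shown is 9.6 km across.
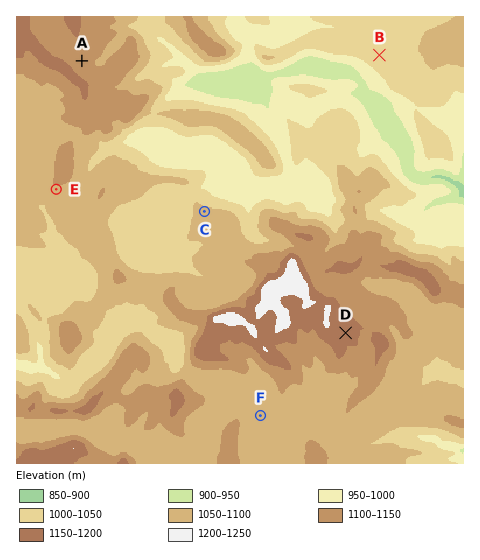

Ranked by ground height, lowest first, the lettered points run B C A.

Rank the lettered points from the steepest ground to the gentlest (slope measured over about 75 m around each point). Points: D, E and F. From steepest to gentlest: E D F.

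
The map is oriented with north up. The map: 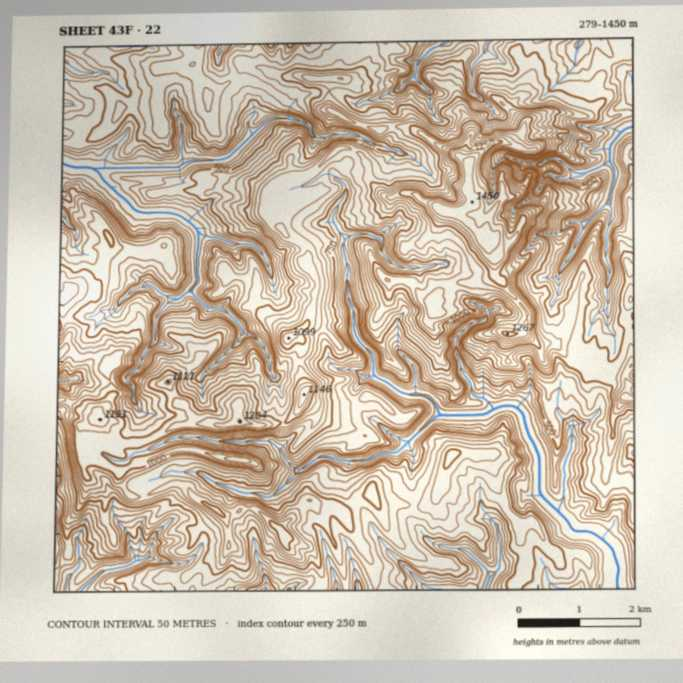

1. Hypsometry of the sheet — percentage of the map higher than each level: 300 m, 97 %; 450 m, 82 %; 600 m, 62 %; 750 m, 37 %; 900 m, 20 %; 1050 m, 8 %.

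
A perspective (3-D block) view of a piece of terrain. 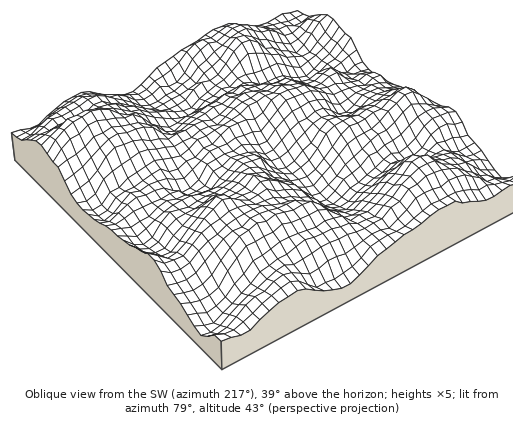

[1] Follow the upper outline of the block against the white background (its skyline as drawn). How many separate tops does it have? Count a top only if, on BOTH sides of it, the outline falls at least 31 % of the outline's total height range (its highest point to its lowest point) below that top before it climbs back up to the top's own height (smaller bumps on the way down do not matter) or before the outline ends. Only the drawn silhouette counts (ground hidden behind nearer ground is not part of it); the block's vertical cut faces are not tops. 1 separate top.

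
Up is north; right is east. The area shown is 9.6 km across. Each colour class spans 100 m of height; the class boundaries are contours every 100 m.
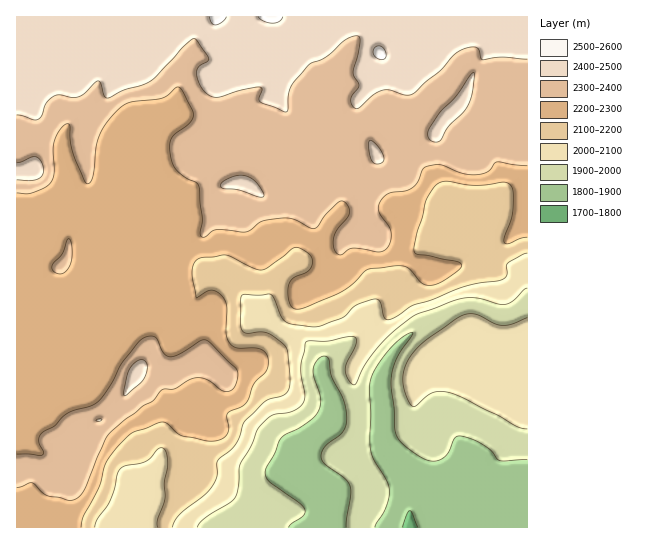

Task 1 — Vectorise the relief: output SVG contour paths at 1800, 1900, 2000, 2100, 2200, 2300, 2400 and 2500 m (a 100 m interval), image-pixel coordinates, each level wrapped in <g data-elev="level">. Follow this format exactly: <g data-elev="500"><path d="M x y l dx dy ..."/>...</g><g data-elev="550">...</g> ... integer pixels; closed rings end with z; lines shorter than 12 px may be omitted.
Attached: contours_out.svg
<g data-elev="1800"><path d="M403 527l4-14 3-2 8 16"/></g><g data-elev="1900"><path d="M289 527l3-4 12-8 1-2 0-4-7-7-29-21-4-6 0-5 16-32 26-15 11-12 2-6 1-7-7-21-1-8 5-10 7-3 4 3 3 18 11 22 4 20-4 12-18 15-3 5-1 6 3 6 20 15 6 8 1 9-5 32"/><path d="M375 527l10-18 5-18-3-9-13-22-3-10-1-68 5-13 11-16 12-12 12-8 3 0 0 1-15 23-5 10-2 11 4 52 2 7 4 5 18 14 12 5 7 0 7-4 4-6 5-12 5-3 14 3 10 6 7 5 9 10 28 0"/></g><g data-elev="2000"><path d="M197 527l8-9 25-15 5-6 3-11 2-21 10-18 10-21 11-10 22-5 10-8 2-9-4-27 5-25 4-1 19 0 21-5 5 1 2 4-1 4-9 17-2 7 2 9 7 7 3-2 9-20 13-17 15-15 21-16 39-14 11-3 13 0 20 6 8 0 7-3 10-11 4-2"/><path d="M527 318l-14 6-10 1-8-1-20-10-6 0-8 2-34 23-12 11-9 14-3 15 3 16 7 11 4-1 9-8 7-4 6-2 8 1 18 7 34 17 18 10 10 3"/></g><g data-elev="2100"><path d="M95 527l2-8 14-20 8-29 6-4 21-5 12-12 4-1 4 5 2 13-4 16 1 17-7 20 0 8"/><path d="M172 527l3-6 5-7 24-19 8-9 5-11 1-14 17-16 10-24 20-19 18-7 6-6 1-14-3-26-6-7-14-9-6-1-14 1-4-2-3-8 1-24 1-4 29 0 11 23 4 4 7 2 20 3 8-1 22-9 14-12 18-6 5 3 4 16 5 2 8-4 16-11 20-6 26-11 16-4 28-5 4-4 0-12 20-10"/></g><g data-elev="2200"><path d="M81 527l3-12 15-29 7-24 11-14 12-13 6-4 28-9 4 2 10 9 5 3 27 5 12-2 5-3 2-5-1-17 19-11 8-19 13-14 1-11-2-5-3-3-8-3-18 0-8-6-3-9 1-27-6-11-6-4-5-1-13 8-5-27 2-8 4-4 28-4 28 13 8 2 7-3 24-19 4-1 4 1 9 7 3 7-4 9-15 6-5 8-1 8 1 9 3 5 5 2 9-2 35-15 12-9 12-12 5-2 25-3 10 0 5 3 12 14 7 2 6 0 20-12 5-4 2-4-7-4-38-7-3-3 0-4 12-48 9-13 10-5 29 4 28-3 7 1 2 3 2 5 0 19-9 32 5 2 12-6 6-1"/></g><g data-elev="2300"><path d="M17 487l14-4 16 13 22 4 8-1 8-10 12-32 11-22 17-15 18-14 10-5 8-10 4-2 9 0 16-10 8-1 11 2 13 11 7 0 4-2 3-4 2-8-1-7-31-30-5 1-20 12-11 4-7-4-8-16-4-1-5 1-8 6-15 19-12 22-12 17-8 5-23 7-14 13-13 8-2 7 4 10-1 4-25-1"/><path d="M55 273l4 1 4-1 7-8 2-15-1-7-2-5-7 16-10 11 0 4z"/><path d="M17 193l14 0 14-5 6-6 3-11-1-20 1-9 5-11 8-7 3 2 0 16 4 15 11 24 4 3 4-9 3-26 2-11 6-12 10-12 13-11 35-5 16-11 5 5 9 18 1 5-4 8-17 15-2 7 0 9 2 9 4 7 10 8 11 5 2 3 3 33-2 15 2 3 4 0 6-6 5-1 29 2 16-11 20-3 12 1 16 9 4 1 4-3 9-13 11-11 4-1 5 4 3 8-16 22-1 10 2 7 6 3 8-6 5-1 27 4 4-2 4-4 2-11-2-8-10-16 1-9 9-9 17-2 7-4 5-5 7-15 16-2 20 8 13 2 13-3 10-10 30 4"/></g><g data-elev="2400"><path d="M96 421l3 0 3-2-4 0z"/><path d="M124 395l3-1 17-15 3-12-2-6-7-1-8 9-4 10z"/><path d="M258 197l6 0-1-4-7-11-9-6-6-1-8 2-9 4-3 4 0 2 2 2 15 1z"/><path d="M17 180l12 1 8-1 5-4 2-6-3-9-6-4-18 6"/><path d="M374 163l4 1 4-1 2-2 0-4-6-11-8-6-2 3 1 10 2 7z"/><path d="M434 142l7-2 8-14 13-12 5-7 5-14 2-21-4 3-15 23-15 15-10 14-2 6 0 4 2 3z"/><path d="M17 115l17 5 4-1 4-4 4-12 7-6 6-2 14 3 6-1 19-16 3 2 3 12 3 3 18-8 20-6 9-6 29-31 11-9 3 2 12 18-2 3-9 6-2 6 4 12 7 9 6 3 5 0 24-7 19-3 1 3-3 9 1 3 26 10 2-2 0-13 3-10 16-21 4-3 14-5 19-17 10-5 4 0 2 3-2 15-5 19 6 13-8 13 2 7 4 3 17-15 8-4 8 0 16 5 7-1 28-24 14-16 11-6 8-1 4 1 4 12 20-3 25 2"/></g><g data-elev="2500"><path d="M380 59l5 0 1-5-3-6-5-2-4 2-1 5 2 4z"/><path d="M209 17l2 6 4 2 7-3 4-5"/><path d="M258 17l5 4 10 2 6-2 4-4"/></g>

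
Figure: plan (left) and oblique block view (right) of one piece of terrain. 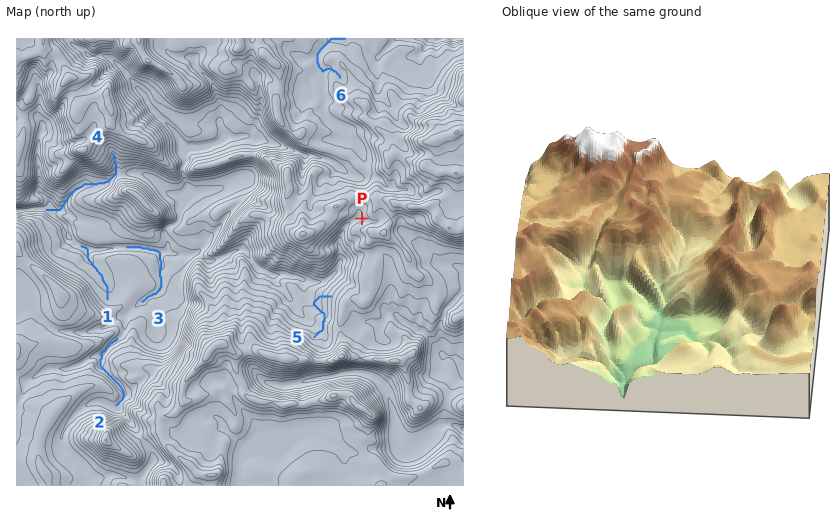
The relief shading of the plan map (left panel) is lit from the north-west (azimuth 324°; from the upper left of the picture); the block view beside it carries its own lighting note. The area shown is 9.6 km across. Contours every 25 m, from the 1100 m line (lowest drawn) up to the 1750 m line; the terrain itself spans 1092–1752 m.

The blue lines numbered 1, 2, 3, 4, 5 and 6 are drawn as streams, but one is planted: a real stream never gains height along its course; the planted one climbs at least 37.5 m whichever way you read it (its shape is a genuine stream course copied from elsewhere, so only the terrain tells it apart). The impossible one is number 5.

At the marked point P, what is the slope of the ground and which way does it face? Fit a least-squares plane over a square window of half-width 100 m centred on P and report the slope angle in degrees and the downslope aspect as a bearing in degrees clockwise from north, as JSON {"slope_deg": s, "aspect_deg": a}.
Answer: {"slope_deg": 7, "aspect_deg": 265}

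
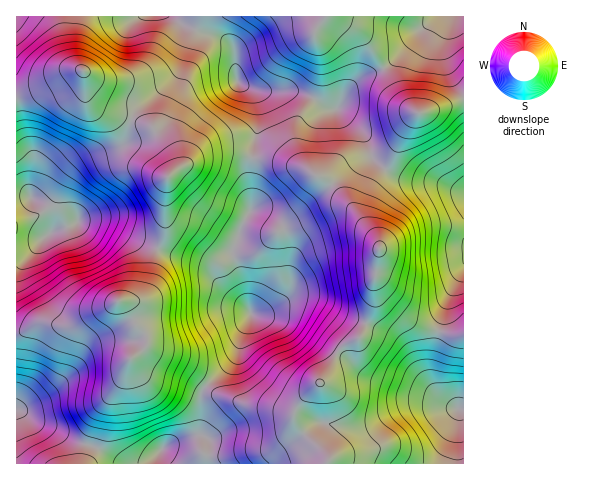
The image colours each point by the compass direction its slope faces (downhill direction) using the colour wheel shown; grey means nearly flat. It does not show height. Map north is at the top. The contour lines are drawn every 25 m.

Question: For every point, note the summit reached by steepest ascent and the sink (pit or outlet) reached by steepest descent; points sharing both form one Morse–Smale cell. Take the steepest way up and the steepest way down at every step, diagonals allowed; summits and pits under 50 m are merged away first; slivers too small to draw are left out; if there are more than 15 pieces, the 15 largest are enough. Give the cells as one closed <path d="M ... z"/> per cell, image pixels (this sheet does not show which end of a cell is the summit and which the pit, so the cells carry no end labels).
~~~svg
<path d="M252 157l-3 11 2 42-11 19-8 22 12 30 7 37-7 12-10 28-28 28 11 8 29 10 47 9 9-14 22-20 14-28 10-8 12-6 14-36 0-22 5-35-25-34-29-32-11-3-13-9-32-8z"/><path d="M375 278l-1 23-14 36-12 6-10 8-14 28-26 25-4 9 1 10 28 29 6 8-1 4 135 0 1-129-19-2-35-13-28-22z"/><path d="M385 169l-11 14-9 25 0 12 14 23-4 30 3 15 10 16 22 16 35 13 18 1 1-141-30-11-31-4z"/><path d="M119 301l-46 24-10 1-11-3-13 0-14 8-9 2 0 76 2 1 17 12 14 5 27 15 19 6 3-2 10-44 13-20 9-24 9-5 8-9-1-9-11-10-5-14z"/><path d="M96 221l-18 0-26 11-19 13-17 3 1 84 8-1 14-8 13 0 11 3 10-1 45-24 18 0 10-7 4-10 4-22 4-13-49-24z"/><path d="M334 16l-162 1 11 8 21 9 13 2 12 7 5 7 1 21 4 13 20 7 39 1 15 6 17 11 6 0 9-15 13-15 26-11-23-34z"/><path d="M188 26l-2 1 4 6-1 7-11 33-10 11-30 23-6 11 23 12 19 29 0 12 22-13 13-4 23-2 19 5 8-38-4-24-17-13-3-27-3-9-15-10-13-2z"/><path d="M160 249l-4 3-3 22-7 20-10 7-16 0 8 6 7 18 11 10 1 9-2 4 44 24 17 14 28-28 10-28 7-12 0-6-27-22-8-11-4-9-6-7z"/><path d="M80 70l-12 2-27 16-25 9 0 98 11 1 13 7 11 14 2 14 7-8 0-10-3-7 1-9 14-26 11-10 36-14 7-8 6-20-28-7-8-5-10-12-2-24z"/><path d="M172 16l-107 1 0 15 5 24 3 7 11 8 2 24 10 12 8 5 27 7 7-12 38-31 6-12 8-31-4-7z"/><path d="M133 120l-3 0-4 19-7 8-36 14-11 10-14 26-1 9 3 7 0 10-4 7 14-4 8-5 18 0 13 4 28 15 18 8 3 0 7-18-1-24 3-26 8-12 0-4-6-14-14-20-5-4z"/><path d="M232 152l-31 4-20 10-13 12-4 28 1 24-7 19 48 14 6 7 4 9 8 11 25 20-5-29-12-30 8-22 11-19-2-42 3-10z"/><path d="M252 88l-3 1 7 9 3 21-7 38 1 1 16 0 32 8 13 9 11 3 23 25 23 30-6-13 0-12 7-20 13-20-13-10-8-24-27-25-7 0-22-14-16-4-22 1z"/><path d="M147 348l-4 2-15 12-6 17-14 23-8 38-4 7 29 17 30 0 2-9 8-9 31-11 4-8 0-30 6-11-17-14z"/><path d="M207 387l-4 3-3 7-1 35-3 3-31 11-8 9 0 9 171-1 1-3-6-8-26-26-4-13-47-9-29-10z"/>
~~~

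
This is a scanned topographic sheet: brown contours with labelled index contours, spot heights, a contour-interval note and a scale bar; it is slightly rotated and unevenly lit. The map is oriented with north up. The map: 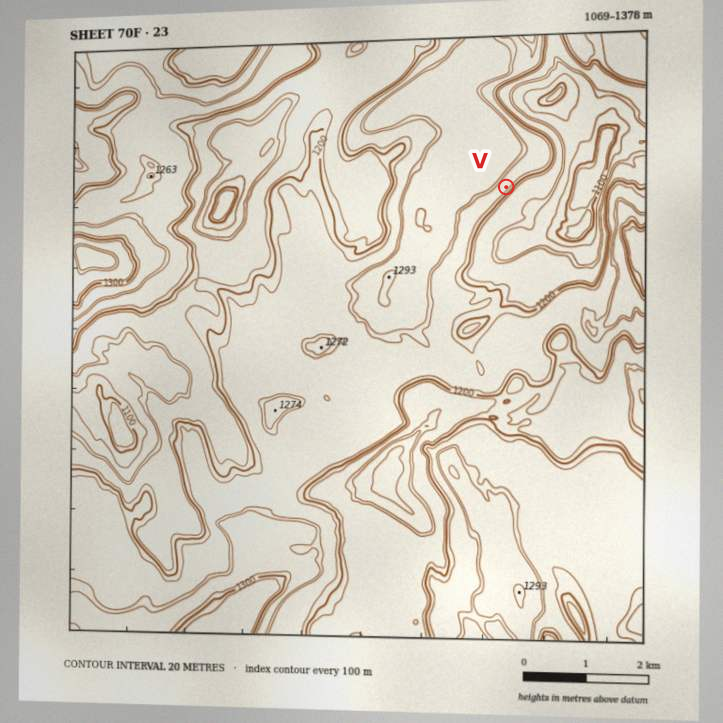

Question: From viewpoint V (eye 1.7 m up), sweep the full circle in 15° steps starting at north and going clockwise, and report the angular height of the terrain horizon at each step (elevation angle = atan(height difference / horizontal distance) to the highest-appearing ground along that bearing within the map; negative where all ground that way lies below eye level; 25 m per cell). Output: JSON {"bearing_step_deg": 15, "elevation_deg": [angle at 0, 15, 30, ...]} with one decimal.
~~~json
{"bearing_step_deg": 15, "elevation_deg": [7.7, 5.2, 1.5, 0.2, -0.2, -2.3, -0.1, 1.8, 2.5, 1.1, 0.7, 0.2, 0.5, 0.0, 0.7, 1.7, 2.7, 4.1, 8.2, 10.3, 11.5, 11.9, 11.1, 9.6]}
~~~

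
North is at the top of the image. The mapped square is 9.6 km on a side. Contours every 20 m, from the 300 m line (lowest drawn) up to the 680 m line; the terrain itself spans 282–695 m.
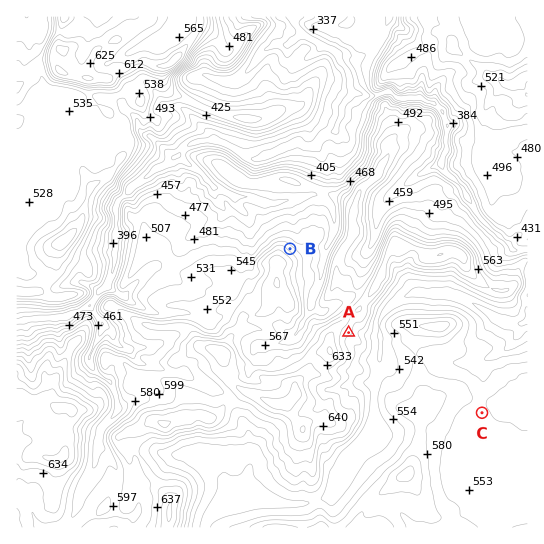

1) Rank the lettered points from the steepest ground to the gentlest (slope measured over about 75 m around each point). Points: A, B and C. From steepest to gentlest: B A C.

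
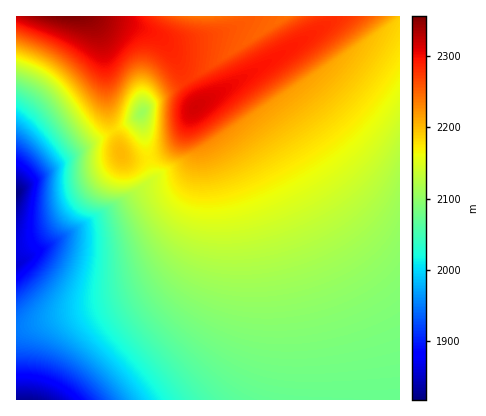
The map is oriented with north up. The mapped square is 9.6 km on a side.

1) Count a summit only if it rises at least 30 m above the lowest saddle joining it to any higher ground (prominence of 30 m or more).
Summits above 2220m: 1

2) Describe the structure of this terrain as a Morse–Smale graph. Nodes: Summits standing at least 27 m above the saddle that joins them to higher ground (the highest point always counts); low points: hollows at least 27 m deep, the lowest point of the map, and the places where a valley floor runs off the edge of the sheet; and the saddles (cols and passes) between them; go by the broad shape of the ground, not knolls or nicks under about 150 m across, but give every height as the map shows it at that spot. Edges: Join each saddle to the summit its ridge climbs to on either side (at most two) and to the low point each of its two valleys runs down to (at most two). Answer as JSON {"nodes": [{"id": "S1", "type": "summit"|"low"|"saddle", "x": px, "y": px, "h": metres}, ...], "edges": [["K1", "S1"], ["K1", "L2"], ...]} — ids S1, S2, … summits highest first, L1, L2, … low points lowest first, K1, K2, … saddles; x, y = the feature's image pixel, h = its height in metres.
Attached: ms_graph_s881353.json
{"nodes": [
{"id": "S1", "type": "summit", "x": 68, "y": 16, "h": 2356},
{"id": "S2", "type": "summit", "x": 196, "y": 108, "h": 2316},
{"id": "L1", "type": "low", "x": 16, "y": 194, "h": 1818},
{"id": "L2", "type": "low", "x": 24, "y": 400, "h": 1829},
{"id": "L3", "type": "low", "x": 142, "y": 112, "h": 2108},
{"id": "L4", "type": "low", "x": 204, "y": 16, "h": 2241},
{"id": "K1", "type": "saddle", "x": 188, "y": 82, "h": 2275},
{"id": "K2", "type": "saddle", "x": 148, "y": 158, "h": 2173},
{"id": "K3", "type": "saddle", "x": 16, "y": 328, "h": 1950}],
"edges": [["K1", "S1"], ["K1", "S2"], ["K1", "L3"], ["K1", "L4"], ["K2", "S1"], ["K2", "S2"], ["K2", "L1"], ["K2", "L3"], ["K3", "S2"], ["K3", "L1"], ["K3", "L2"]]}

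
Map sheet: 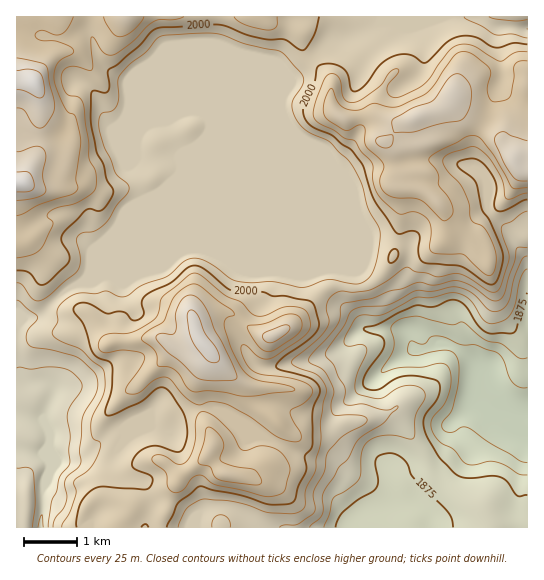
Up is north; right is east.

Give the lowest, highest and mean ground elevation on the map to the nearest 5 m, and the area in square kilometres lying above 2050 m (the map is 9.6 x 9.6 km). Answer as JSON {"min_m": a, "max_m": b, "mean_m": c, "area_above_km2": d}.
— {"min_m": 1805, "max_m": 2115, "mean_m": 1980, "area_above_km2": 12.7}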